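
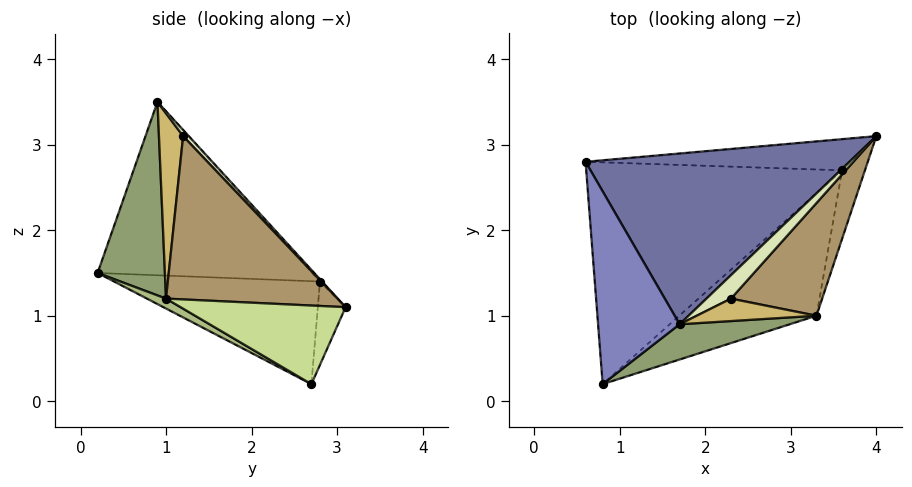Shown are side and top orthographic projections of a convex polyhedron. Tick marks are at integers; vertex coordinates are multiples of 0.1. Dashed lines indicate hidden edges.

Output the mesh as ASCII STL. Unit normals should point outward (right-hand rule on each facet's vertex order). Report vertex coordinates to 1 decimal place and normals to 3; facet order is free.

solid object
 facet normal -0.006 0.740 0.673
  outer loop
   vertex 1.7 0.9 3.5
   vertex 4.0 3.1 1.1
   vertex 0.6 2.8 1.4
  endloop
 endfacet
 facet normal -0.904 -0.053 0.425
  outer loop
   vertex 1.7 0.9 3.5
   vertex 0.6 2.8 1.4
   vertex 0.8 0.2 1.5
  endloop
 endfacet
 facet normal -0.114 0.926 -0.361
  outer loop
   vertex 3.6 2.7 0.2
   vertex 0.6 2.8 1.4
   vertex 4.0 3.1 1.1
  endloop
 endfacet
 facet normal -0.372 -0.064 -0.926
  outer loop
   vertex 3.6 2.7 0.2
   vertex 0.8 0.2 1.5
   vertex 0.6 2.8 1.4
  endloop
 endfacet
 facet normal 0.319 -0.930 0.182
  outer loop
   vertex 3.3 1.0 1.2
   vertex 1.7 0.9 3.5
   vertex 0.8 0.2 1.5
  endloop
 endfacet
 facet normal 0.062 -0.514 -0.855
  outer loop
   vertex 3.3 1.0 1.2
   vertex 0.8 0.2 1.5
   vertex 3.6 2.7 0.2
  endloop
 endfacet
 facet normal 0.911 -0.316 -0.264
  outer loop
   vertex 3.3 1.0 1.2
   vertex 3.6 2.7 0.2
   vertex 4.0 3.1 1.1
  endloop
 endfacet
 facet normal 0.192 0.625 0.757
  outer loop
   vertex 2.3 1.2 3.1
   vertex 4.0 3.1 1.1
   vertex 1.7 0.9 3.5
  endloop
 endfacet
 facet normal 0.843 -0.259 0.471
  outer loop
   vertex 2.3 1.2 3.1
   vertex 3.3 1.0 1.2
   vertex 4.0 3.1 1.1
  endloop
 endfacet
 facet normal 0.607 -0.691 0.392
  outer loop
   vertex 2.3 1.2 3.1
   vertex 1.7 0.9 3.5
   vertex 3.3 1.0 1.2
  endloop
 endfacet
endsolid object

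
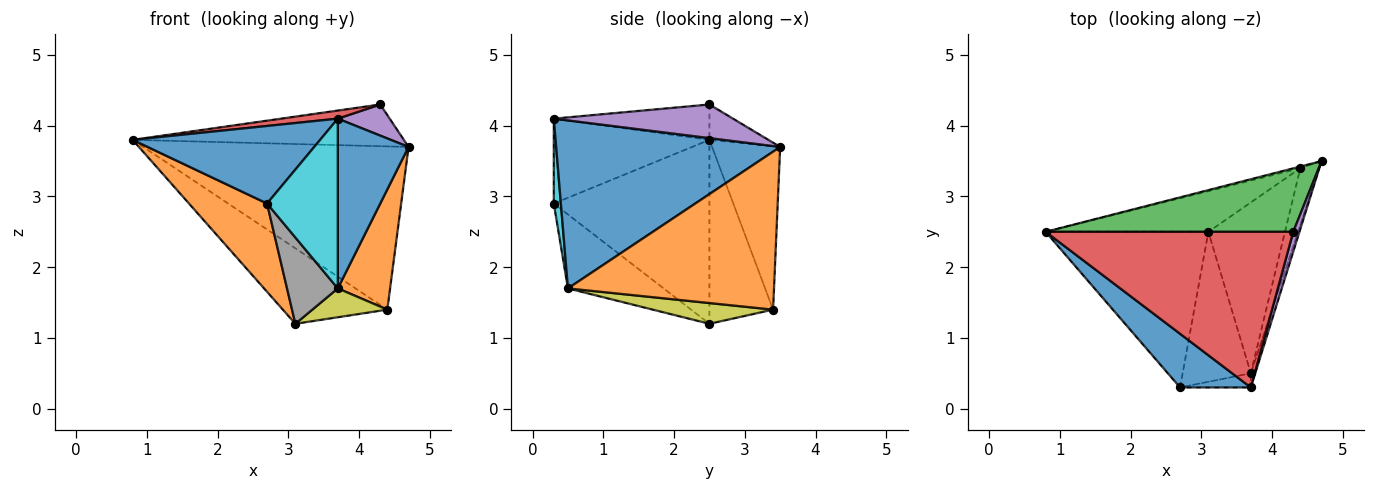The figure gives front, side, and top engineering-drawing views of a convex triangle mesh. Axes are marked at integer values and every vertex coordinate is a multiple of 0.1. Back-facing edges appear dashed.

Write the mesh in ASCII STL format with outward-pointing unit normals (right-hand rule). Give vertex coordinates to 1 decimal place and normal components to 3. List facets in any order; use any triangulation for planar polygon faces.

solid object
 facet normal -0.564 -0.679 0.470
  outer loop
   vertex 2.7 0.3 2.9
   vertex 3.7 0.3 4.1
   vertex 0.8 2.5 3.8
  endloop
 endfacet
 facet normal -0.701 -0.352 -0.620
  outer loop
   vertex 2.7 0.3 2.9
   vertex 0.8 2.5 3.8
   vertex 3.1 2.5 1.2
  endloop
 endfacet
 facet normal -0.119 0.545 0.830
  outer loop
   vertex 4.3 2.5 4.3
   vertex 4.7 3.5 3.7
   vertex 0.8 2.5 3.8
  endloop
 endfacet
 facet normal -0.141 -0.051 0.989
  outer loop
   vertex 4.3 2.5 4.3
   vertex 0.8 2.5 3.8
   vertex 3.7 0.3 4.1
  endloop
 endfacet
 facet normal 0.946 -0.274 0.174
  outer loop
   vertex 4.3 2.5 4.3
   vertex 3.7 0.3 4.1
   vertex 4.7 3.5 3.7
  endloop
 endfacet
 facet normal -0.249 0.969 -0.010
  outer loop
   vertex 4.4 3.4 1.4
   vertex 0.8 2.5 3.8
   vertex 4.7 3.5 3.7
  endloop
 endfacet
 facet normal -0.473 0.776 -0.418
  outer loop
   vertex 4.4 3.4 1.4
   vertex 3.1 2.5 1.2
   vertex 0.8 2.5 3.8
  endloop
 endfacet
 facet normal -0.685 -0.363 -0.631
  outer loop
   vertex 3.7 0.5 1.7
   vertex 2.7 0.3 2.9
   vertex 3.1 2.5 1.2
  endloop
 endfacet
 facet normal 0.258 -0.161 -0.953
  outer loop
   vertex 3.7 0.5 1.7
   vertex 3.1 2.5 1.2
   vertex 4.4 3.4 1.4
  endloop
 endfacet
 facet normal 0.099 -0.992 -0.083
  outer loop
   vertex 3.7 0.5 1.7
   vertex 3.7 0.3 4.1
   vertex 2.7 0.3 2.9
  endloop
 endfacet
 facet normal 0.953 -0.301 -0.025
  outer loop
   vertex 3.7 0.5 1.7
   vertex 4.7 3.5 3.7
   vertex 3.7 0.3 4.1
  endloop
 endfacet
 facet normal 0.963 -0.244 -0.115
  outer loop
   vertex 3.7 0.5 1.7
   vertex 4.4 3.4 1.4
   vertex 4.7 3.5 3.7
  endloop
 endfacet
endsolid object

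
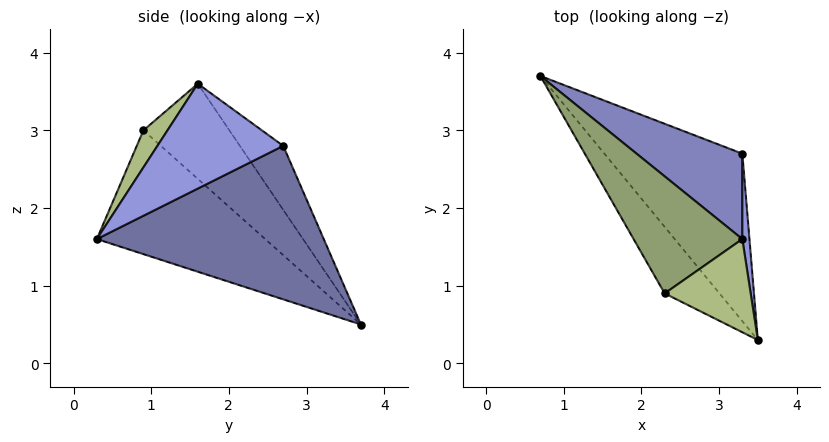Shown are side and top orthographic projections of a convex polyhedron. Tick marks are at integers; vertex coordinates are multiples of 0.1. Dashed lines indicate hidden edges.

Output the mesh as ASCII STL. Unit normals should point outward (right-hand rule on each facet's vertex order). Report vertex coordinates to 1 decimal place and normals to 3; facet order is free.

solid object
 facet normal 0.691 0.368 -0.621
  outer loop
   vertex 3.3 2.7 2.8
   vertex 3.5 0.3 1.6
   vertex 0.7 3.7 0.5
  endloop
 endfacet
 facet normal -0.439 0.528 0.726
  outer loop
   vertex 3.3 2.7 2.8
   vertex 0.7 3.7 0.5
   vertex 3.3 1.6 3.6
  endloop
 endfacet
 facet normal 0.996 0.049 0.068
  outer loop
   vertex 3.3 2.7 2.8
   vertex 3.3 1.6 3.6
   vertex 3.5 0.3 1.6
  endloop
 endfacet
 facet normal -0.685 -0.662 -0.303
  outer loop
   vertex 2.3 0.9 3.0
   vertex 0.7 3.7 0.5
   vertex 3.5 0.3 1.6
  endloop
 endfacet
 facet normal -0.631 0.284 0.722
  outer loop
   vertex 2.3 0.9 3.0
   vertex 3.3 1.6 3.6
   vertex 0.7 3.7 0.5
  endloop
 endfacet
 facet normal 0.235 -0.804 0.546
  outer loop
   vertex 2.3 0.9 3.0
   vertex 3.5 0.3 1.6
   vertex 3.3 1.6 3.6
  endloop
 endfacet
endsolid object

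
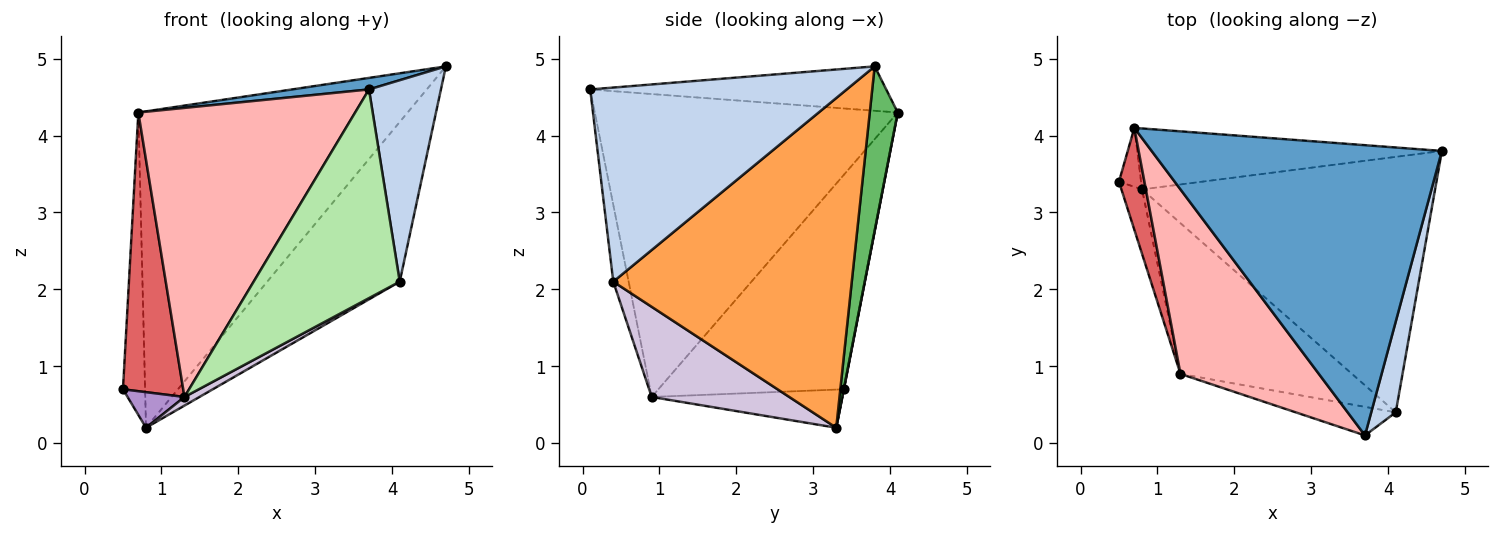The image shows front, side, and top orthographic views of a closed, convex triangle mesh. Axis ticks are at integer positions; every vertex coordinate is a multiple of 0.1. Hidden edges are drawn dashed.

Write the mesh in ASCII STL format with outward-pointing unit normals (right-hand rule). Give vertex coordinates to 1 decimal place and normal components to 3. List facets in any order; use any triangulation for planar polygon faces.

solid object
 facet normal -0.151 -0.039 0.988
  outer loop
   vertex 0.7 4.1 4.3
   vertex 3.7 0.1 4.6
   vertex 4.7 3.8 4.9
  endloop
 endfacet
 facet normal 0.956 -0.268 0.121
  outer loop
   vertex 4.1 0.4 2.1
   vertex 4.7 3.8 4.9
   vertex 3.7 0.1 4.6
  endloop
 endfacet
 facet normal 0.690 0.383 -0.614
  outer loop
   vertex 0.8 3.3 0.2
   vertex 4.7 3.8 4.9
   vertex 4.1 0.4 2.1
  endloop
 endfacet
 facet normal 0.008 0.981 -0.191
  outer loop
   vertex 0.8 3.3 0.2
   vertex 0.5 3.4 0.7
   vertex 0.7 4.1 4.3
  endloop
 endfacet
 facet normal 0.101 0.977 -0.188
  outer loop
   vertex 0.8 3.3 0.2
   vertex 0.7 4.1 4.3
   vertex 4.7 3.8 4.9
  endloop
 endfacet
 facet normal -0.104 -0.985 -0.135
  outer loop
   vertex 1.3 0.9 0.6
   vertex 4.1 0.4 2.1
   vertex 3.7 0.1 4.6
  endloop
 endfacet
 facet normal -0.945 -0.307 0.112
  outer loop
   vertex 1.3 0.9 0.6
   vertex 0.7 4.1 4.3
   vertex 0.5 3.4 0.7
  endloop
 endfacet
 facet normal -0.762 -0.546 0.348
  outer loop
   vertex 1.3 0.9 0.6
   vertex 3.7 0.1 4.6
   vertex 0.7 4.1 4.3
  endloop
 endfacet
 facet normal -0.851 -0.254 -0.460
  outer loop
   vertex 1.3 0.9 0.6
   vertex 0.5 3.4 0.7
   vertex 0.8 3.3 0.2
  endloop
 endfacet
 facet normal 0.465 -0.051 -0.884
  outer loop
   vertex 1.3 0.9 0.6
   vertex 0.8 3.3 0.2
   vertex 4.1 0.4 2.1
  endloop
 endfacet
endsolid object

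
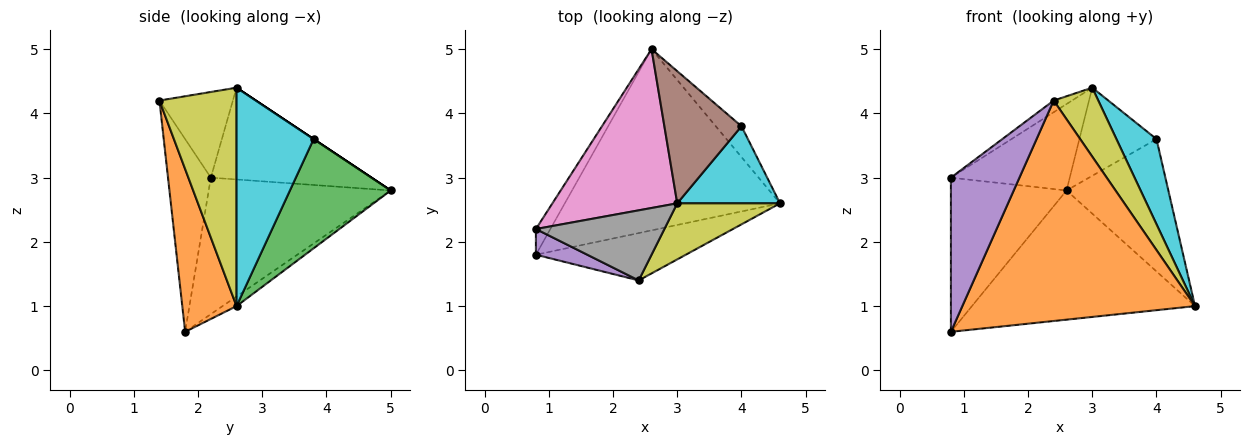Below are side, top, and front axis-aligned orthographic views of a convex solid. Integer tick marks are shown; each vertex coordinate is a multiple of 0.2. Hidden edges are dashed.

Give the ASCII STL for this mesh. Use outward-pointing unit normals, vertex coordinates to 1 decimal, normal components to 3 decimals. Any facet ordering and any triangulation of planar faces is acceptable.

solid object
 facet normal -0.036 0.580 -0.814
  outer loop
   vertex 2.6 5.0 2.8
   vertex 4.6 2.6 1.0
   vertex 0.8 1.8 0.6
  endloop
 endfacet
 facet normal 0.222 -0.953 -0.205
  outer loop
   vertex 2.4 1.4 4.2
   vertex 0.8 1.8 0.6
   vertex 4.6 2.6 1.0
  endloop
 endfacet
 facet normal 0.694 0.701 -0.163
  outer loop
   vertex 4.0 3.8 3.6
   vertex 4.6 2.6 1.0
   vertex 2.6 5.0 2.8
  endloop
 endfacet
 facet normal -0.841 0.534 -0.089
  outer loop
   vertex 0.8 2.2 3.0
   vertex 2.6 5.0 2.8
   vertex 0.8 1.8 0.6
  endloop
 endfacet
 facet normal -0.525 -0.840 0.140
  outer loop
   vertex 0.8 2.2 3.0
   vertex 0.8 1.8 0.6
   vertex 2.4 1.4 4.2
  endloop
 endfacet
 facet normal 0.000 0.555 0.832
  outer loop
   vertex 3.0 2.6 4.4
   vertex 4.0 3.8 3.6
   vertex 2.6 5.0 2.8
  endloop
 endfacet
 facet normal -0.543 0.401 0.738
  outer loop
   vertex 3.0 2.6 4.4
   vertex 2.6 5.0 2.8
   vertex 0.8 2.2 3.0
  endloop
 endfacet
 facet normal -0.549 0.137 0.824
  outer loop
   vertex 3.0 2.6 4.4
   vertex 0.8 2.2 3.0
   vertex 2.4 1.4 4.2
  endloop
 endfacet
 facet normal 0.802 -0.464 0.377
  outer loop
   vertex 3.0 2.6 4.4
   vertex 2.4 1.4 4.2
   vertex 4.6 2.6 1.0
  endloop
 endfacet
 facet normal 0.819 -0.425 0.385
  outer loop
   vertex 3.0 2.6 4.4
   vertex 4.6 2.6 1.0
   vertex 4.0 3.8 3.6
  endloop
 endfacet
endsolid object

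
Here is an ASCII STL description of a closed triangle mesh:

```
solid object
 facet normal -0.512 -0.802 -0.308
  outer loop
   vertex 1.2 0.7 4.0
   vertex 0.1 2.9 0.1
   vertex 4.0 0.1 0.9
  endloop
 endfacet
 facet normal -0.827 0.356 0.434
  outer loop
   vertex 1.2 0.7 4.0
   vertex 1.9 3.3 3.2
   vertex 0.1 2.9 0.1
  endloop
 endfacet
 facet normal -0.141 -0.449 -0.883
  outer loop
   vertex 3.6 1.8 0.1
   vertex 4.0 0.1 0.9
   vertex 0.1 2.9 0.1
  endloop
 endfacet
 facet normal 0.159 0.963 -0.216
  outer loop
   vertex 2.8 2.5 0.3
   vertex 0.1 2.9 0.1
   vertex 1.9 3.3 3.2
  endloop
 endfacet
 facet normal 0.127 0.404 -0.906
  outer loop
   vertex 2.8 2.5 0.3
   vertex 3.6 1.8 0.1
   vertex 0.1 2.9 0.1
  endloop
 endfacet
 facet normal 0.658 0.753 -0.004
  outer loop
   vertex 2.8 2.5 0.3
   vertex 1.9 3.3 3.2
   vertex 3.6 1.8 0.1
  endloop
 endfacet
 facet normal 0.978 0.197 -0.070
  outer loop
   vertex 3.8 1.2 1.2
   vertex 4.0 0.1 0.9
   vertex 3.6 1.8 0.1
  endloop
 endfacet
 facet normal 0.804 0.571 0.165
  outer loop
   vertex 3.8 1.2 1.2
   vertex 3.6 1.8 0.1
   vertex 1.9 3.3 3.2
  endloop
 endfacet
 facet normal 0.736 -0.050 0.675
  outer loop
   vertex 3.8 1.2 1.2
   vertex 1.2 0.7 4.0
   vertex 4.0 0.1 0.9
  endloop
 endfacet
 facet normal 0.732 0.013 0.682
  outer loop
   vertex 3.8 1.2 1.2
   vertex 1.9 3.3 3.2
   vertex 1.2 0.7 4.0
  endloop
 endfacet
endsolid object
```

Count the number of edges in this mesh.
15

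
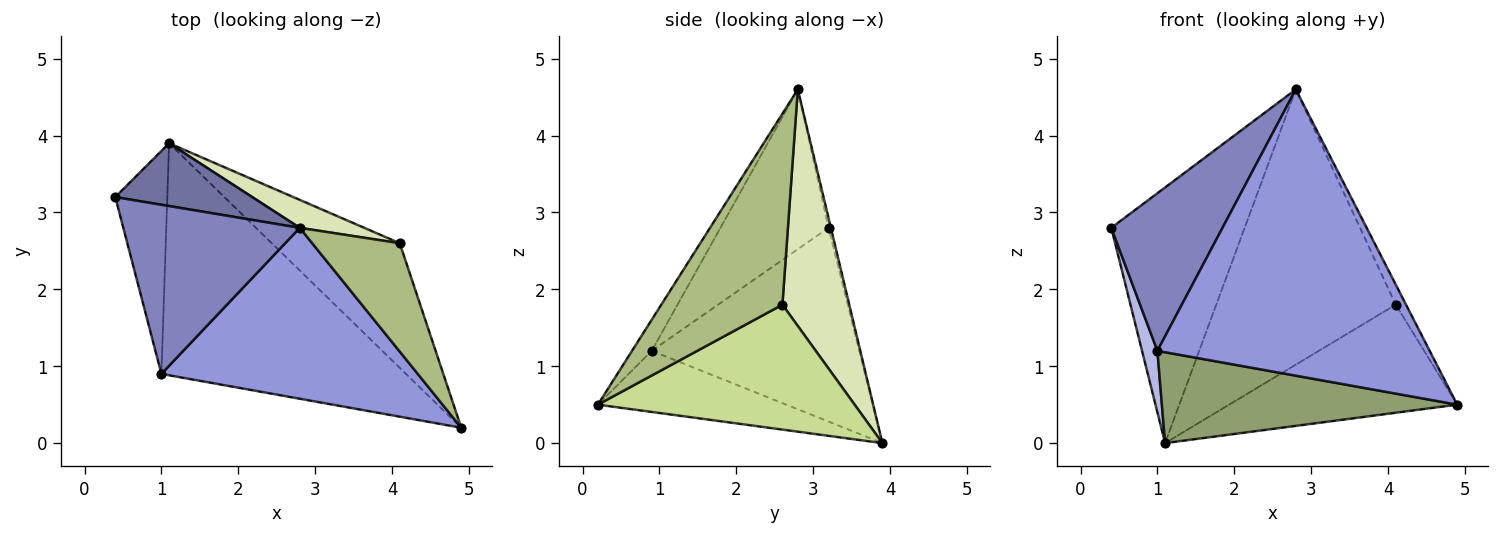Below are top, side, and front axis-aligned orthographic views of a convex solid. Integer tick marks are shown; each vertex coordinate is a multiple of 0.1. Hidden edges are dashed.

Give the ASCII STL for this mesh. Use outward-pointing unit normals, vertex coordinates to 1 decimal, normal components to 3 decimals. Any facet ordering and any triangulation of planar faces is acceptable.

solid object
 facet normal -0.017 0.971 0.238
  outer loop
   vertex 1.1 3.9 0.0
   vertex 0.4 3.2 2.8
   vertex 2.8 2.8 4.6
  endloop
 endfacet
 facet normal -0.552 -0.568 0.610
  outer loop
   vertex 1.0 0.9 1.2
   vertex 2.8 2.8 4.6
   vertex 0.4 3.2 2.8
  endloop
 endfacet
 facet normal -0.062 -0.857 0.512
  outer loop
   vertex 1.0 0.9 1.2
   vertex 4.9 0.2 0.5
   vertex 2.8 2.8 4.6
  endloop
 endfacet
 facet normal -0.963 -0.071 -0.259
  outer loop
   vertex 1.0 0.9 1.2
   vertex 0.4 3.2 2.8
   vertex 1.1 3.9 0.0
  endloop
 endfacet
 facet normal -0.227 -0.355 -0.907
  outer loop
   vertex 1.0 0.9 1.2
   vertex 1.1 3.9 0.0
   vertex 4.9 0.2 0.5
  endloop
 endfacet
 facet normal 0.906 0.077 0.415
  outer loop
   vertex 4.1 2.6 1.8
   vertex 2.8 2.8 4.6
   vertex 4.9 0.2 0.5
  endloop
 endfacet
 facet normal 0.593 0.527 -0.608
  outer loop
   vertex 4.1 2.6 1.8
   vertex 4.9 0.2 0.5
   vertex 1.1 3.9 0.0
  endloop
 endfacet
 facet normal 0.347 0.933 0.095
  outer loop
   vertex 4.1 2.6 1.8
   vertex 1.1 3.9 0.0
   vertex 2.8 2.8 4.6
  endloop
 endfacet
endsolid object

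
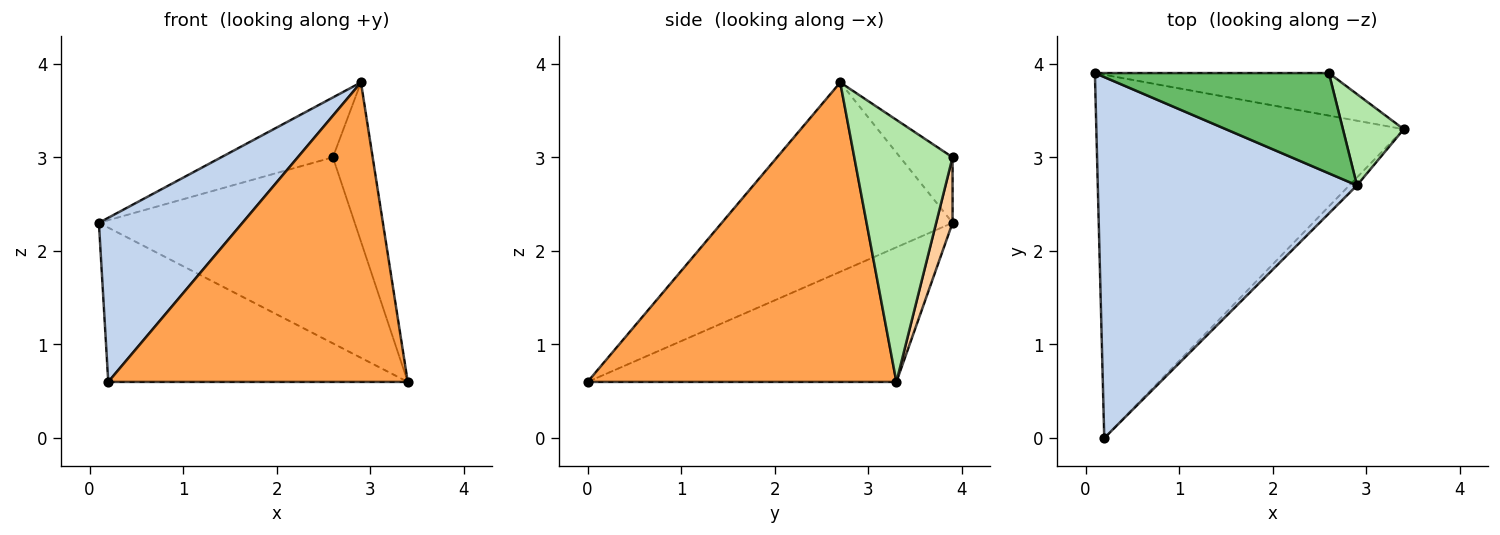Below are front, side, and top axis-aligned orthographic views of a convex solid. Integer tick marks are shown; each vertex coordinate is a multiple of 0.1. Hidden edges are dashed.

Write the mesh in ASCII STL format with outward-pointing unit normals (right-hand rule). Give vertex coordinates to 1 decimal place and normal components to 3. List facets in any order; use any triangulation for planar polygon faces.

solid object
 facet normal -0.374 0.363 -0.854
  outer loop
   vertex 0.2 0.0 0.6
   vertex 0.1 3.9 2.3
   vertex 3.4 3.3 0.6
  endloop
 endfacet
 facet normal -0.554 -0.345 0.758
  outer loop
   vertex 2.9 2.7 3.8
   vertex 0.1 3.9 2.3
   vertex 0.2 0.0 0.6
  endloop
 endfacet
 facet normal 0.718 -0.696 -0.018
  outer loop
   vertex 2.9 2.7 3.8
   vertex 0.2 0.0 0.6
   vertex 3.4 3.3 0.6
  endloop
 endfacet
 facet normal 0.062 0.973 -0.222
  outer loop
   vertex 2.6 3.9 3.0
   vertex 3.4 3.3 0.6
   vertex 0.1 3.9 2.3
  endloop
 endfacet
 facet normal -0.234 0.498 0.835
  outer loop
   vertex 2.6 3.9 3.0
   vertex 0.1 3.9 2.3
   vertex 2.9 2.7 3.8
  endloop
 endfacet
 facet normal 0.906 0.367 0.210
  outer loop
   vertex 2.6 3.9 3.0
   vertex 2.9 2.7 3.8
   vertex 3.4 3.3 0.6
  endloop
 endfacet
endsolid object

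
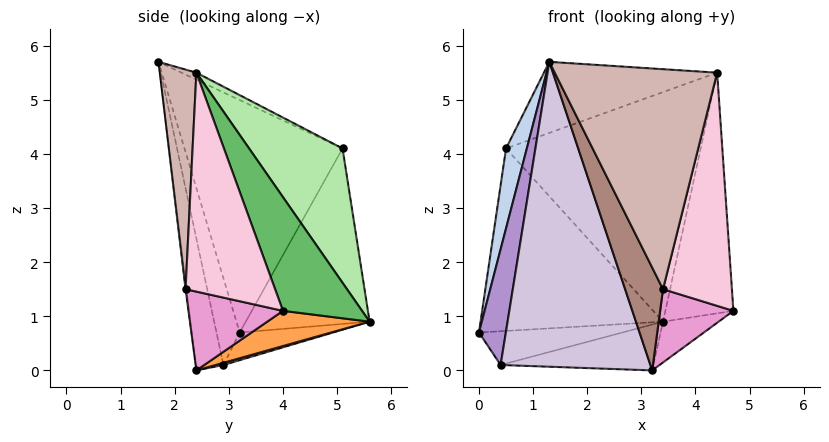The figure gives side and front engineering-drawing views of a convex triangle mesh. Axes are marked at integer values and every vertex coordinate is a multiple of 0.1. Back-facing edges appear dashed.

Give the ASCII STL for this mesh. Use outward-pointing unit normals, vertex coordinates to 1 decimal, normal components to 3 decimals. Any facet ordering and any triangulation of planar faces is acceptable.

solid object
 facet normal -0.525 0.773 -0.355
  outer loop
   vertex 0.5 5.1 4.1
   vertex 3.4 5.6 0.9
   vertex 0.0 3.2 0.7
  endloop
 endfacet
 facet normal -0.969 -0.127 0.214
  outer loop
   vertex 0.5 5.1 4.1
   vertex 0.0 3.2 0.7
   vertex 1.3 1.7 5.7
  endloop
 endfacet
 facet normal 0.411 0.223 -0.884
  outer loop
   vertex 3.2 2.4 0.0
   vertex 3.4 5.6 0.9
   vertex 4.7 4.0 1.1
  endloop
 endfacet
 facet normal -0.036 0.419 0.907
  outer loop
   vertex 4.4 2.4 5.5
   vertex 0.5 5.1 4.1
   vertex 1.3 1.7 5.7
  endloop
 endfacet
 facet normal 0.728 0.626 0.277
  outer loop
   vertex 4.4 2.4 5.5
   vertex 4.7 4.0 1.1
   vertex 3.4 5.6 0.9
  endloop
 endfacet
 facet normal 0.382 0.796 0.470
  outer loop
   vertex 4.4 2.4 5.5
   vertex 3.4 5.6 0.9
   vertex 0.5 5.1 4.1
  endloop
 endfacet
 facet normal -0.430 0.660 -0.616
  outer loop
   vertex 0.4 2.9 0.1
   vertex 0.0 3.2 0.7
   vertex 3.4 5.6 0.9
  endloop
 endfacet
 facet normal 0.014 0.270 -0.963
  outer loop
   vertex 0.4 2.9 0.1
   vertex 3.4 5.6 0.9
   vertex 3.2 2.4 0.0
  endloop
 endfacet
 facet normal -0.652 -0.756 -0.057
  outer loop
   vertex 0.4 2.9 0.1
   vertex 1.3 1.7 5.7
   vertex 0.0 3.2 0.7
  endloop
 endfacet
 facet normal -0.179 -0.967 -0.179
  outer loop
   vertex 0.4 2.9 0.1
   vertex 3.2 2.4 0.0
   vertex 1.3 1.7 5.7
  endloop
 endfacet
 facet normal -0.022 -0.991 -0.129
  outer loop
   vertex 3.4 2.2 1.5
   vertex 1.3 1.7 5.7
   vertex 3.2 2.4 0.0
  endloop
 endfacet
 facet normal 0.220 -0.976 -0.006
  outer loop
   vertex 3.4 2.2 1.5
   vertex 4.4 2.4 5.5
   vertex 1.3 1.7 5.7
  endloop
 endfacet
 facet normal 0.777 -0.602 -0.184
  outer loop
   vertex 3.4 2.2 1.5
   vertex 3.2 2.4 0.0
   vertex 4.7 4.0 1.1
  endloop
 endfacet
 facet normal 0.782 -0.601 -0.165
  outer loop
   vertex 3.4 2.2 1.5
   vertex 4.7 4.0 1.1
   vertex 4.4 2.4 5.5
  endloop
 endfacet
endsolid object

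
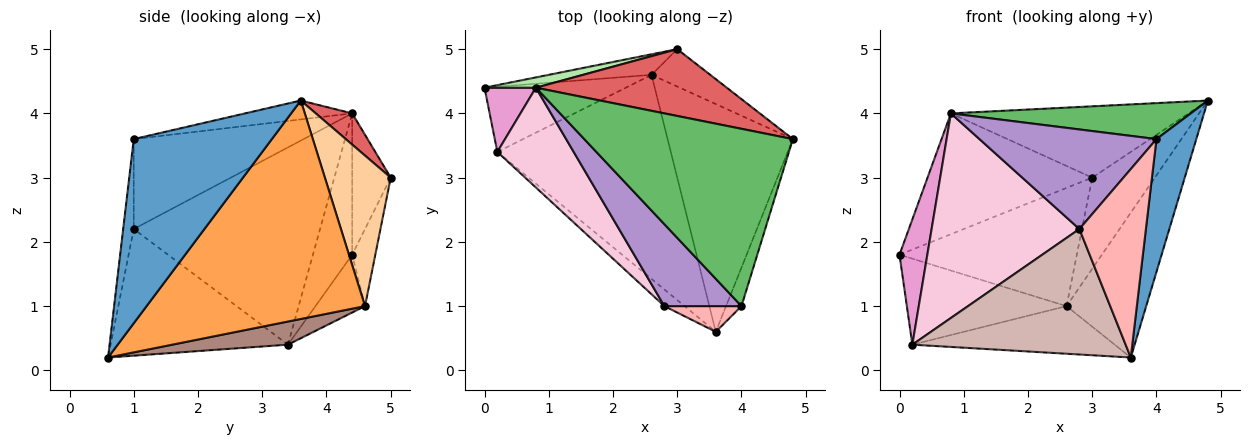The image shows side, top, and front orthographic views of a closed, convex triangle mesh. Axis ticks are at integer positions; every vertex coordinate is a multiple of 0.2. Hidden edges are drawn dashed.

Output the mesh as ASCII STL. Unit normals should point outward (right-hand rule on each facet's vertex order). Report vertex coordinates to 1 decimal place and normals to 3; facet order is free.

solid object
 facet normal 0.958 -0.276 -0.080
  outer loop
   vertex 4.0 1.0 3.6
   vertex 3.6 0.6 0.2
   vertex 4.8 3.6 4.2
  endloop
 endfacet
 facet normal -0.127 0.977 -0.170
  outer loop
   vertex 2.6 4.6 1.0
   vertex 0.0 4.4 1.8
   vertex 3.0 5.0 3.0
  endloop
 endfacet
 facet normal 0.827 0.302 -0.474
  outer loop
   vertex 2.6 4.6 1.0
   vertex 4.8 3.6 4.2
   vertex 3.6 0.6 0.2
  endloop
 endfacet
 facet normal 0.697 0.663 -0.272
  outer loop
   vertex 2.6 4.6 1.0
   vertex 3.0 5.0 3.0
   vertex 4.8 3.6 4.2
  endloop
 endfacet
 facet normal -0.088 -0.198 0.976
  outer loop
   vertex 0.8 4.4 4.0
   vertex 4.0 1.0 3.6
   vertex 4.8 3.6 4.2
  endloop
 endfacet
 facet normal -0.227 0.970 0.083
  outer loop
   vertex 0.8 4.4 4.0
   vertex 3.0 5.0 3.0
   vertex 0.0 4.4 1.8
  endloop
 endfacet
 facet normal 0.111 0.725 0.679
  outer loop
   vertex 0.8 4.4 4.0
   vertex 4.8 3.6 4.2
   vertex 3.0 5.0 3.0
  endloop
 endfacet
 facet normal -0.156 -0.979 0.133
  outer loop
   vertex 2.8 1.0 2.2
   vertex 3.6 0.6 0.2
   vertex 4.0 1.0 3.6
  endloop
 endfacet
 facet normal -0.595 -0.620 0.510
  outer loop
   vertex 2.8 1.0 2.2
   vertex 4.0 1.0 3.6
   vertex 0.8 4.4 4.0
  endloop
 endfacet
 facet normal -0.240 0.773 -0.587
  outer loop
   vertex 0.2 3.4 0.4
   vertex 0.0 4.4 1.8
   vertex 2.6 4.6 1.0
  endloop
 endfacet
 facet normal 0.129 0.225 -0.966
  outer loop
   vertex 0.2 3.4 0.4
   vertex 2.6 4.6 1.0
   vertex 3.6 0.6 0.2
  endloop
 endfacet
 facet normal -0.636 -0.765 -0.101
  outer loop
   vertex 0.2 3.4 0.4
   vertex 3.6 0.6 0.2
   vertex 2.8 1.0 2.2
  endloop
 endfacet
 facet normal -0.782 -0.555 0.284
  outer loop
   vertex 0.2 3.4 0.4
   vertex 0.8 4.4 4.0
   vertex 0.0 4.4 1.8
  endloop
 endfacet
 facet normal -0.750 -0.595 0.290
  outer loop
   vertex 0.2 3.4 0.4
   vertex 2.8 1.0 2.2
   vertex 0.8 4.4 4.0
  endloop
 endfacet
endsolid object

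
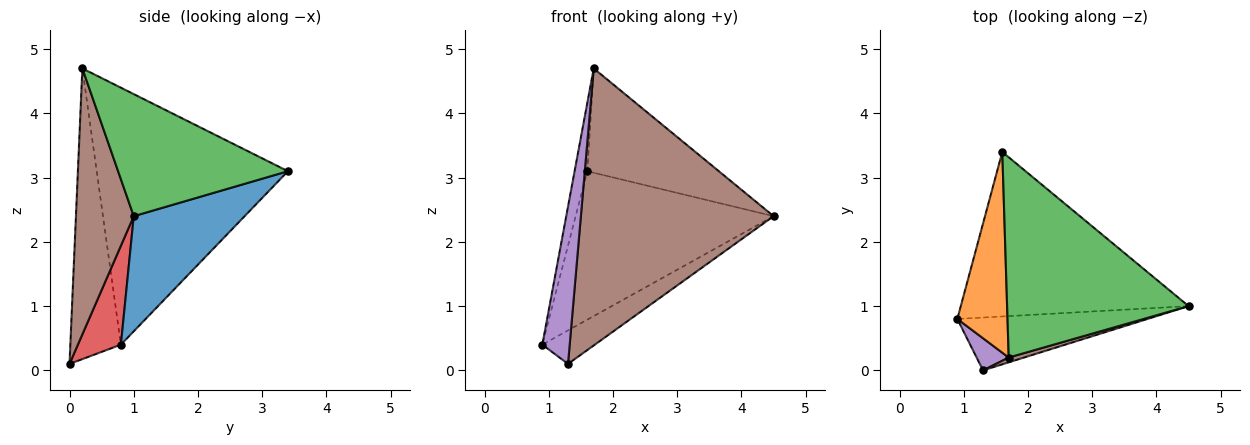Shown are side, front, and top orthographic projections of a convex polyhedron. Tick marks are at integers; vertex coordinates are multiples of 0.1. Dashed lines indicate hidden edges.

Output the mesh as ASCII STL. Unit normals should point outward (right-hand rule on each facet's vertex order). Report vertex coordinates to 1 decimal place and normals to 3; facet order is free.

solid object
 facet normal 0.351 0.627 -0.695
  outer loop
   vertex 1.6 3.4 3.1
   vertex 4.5 1.0 2.4
   vertex 0.9 0.8 0.4
  endloop
 endfacet
 facet normal -0.979 0.065 0.191
  outer loop
   vertex 1.7 0.2 4.7
   vertex 1.6 3.4 3.1
   vertex 0.9 0.8 0.4
  endloop
 endfacet
 facet normal 0.512 0.397 0.762
  outer loop
   vertex 1.7 0.2 4.7
   vertex 4.5 1.0 2.4
   vertex 1.6 3.4 3.1
  endloop
 endfacet
 facet normal 0.402 0.491 -0.773
  outer loop
   vertex 1.3 0.0 0.1
   vertex 0.9 0.8 0.4
   vertex 4.5 1.0 2.4
  endloop
 endfacet
 facet normal -0.875 -0.474 0.097
  outer loop
   vertex 1.3 0.0 0.1
   vertex 1.7 0.2 4.7
   vertex 0.9 0.8 0.4
  endloop
 endfacet
 facet normal 0.287 -0.958 0.017
  outer loop
   vertex 1.3 0.0 0.1
   vertex 4.5 1.0 2.4
   vertex 1.7 0.2 4.7
  endloop
 endfacet
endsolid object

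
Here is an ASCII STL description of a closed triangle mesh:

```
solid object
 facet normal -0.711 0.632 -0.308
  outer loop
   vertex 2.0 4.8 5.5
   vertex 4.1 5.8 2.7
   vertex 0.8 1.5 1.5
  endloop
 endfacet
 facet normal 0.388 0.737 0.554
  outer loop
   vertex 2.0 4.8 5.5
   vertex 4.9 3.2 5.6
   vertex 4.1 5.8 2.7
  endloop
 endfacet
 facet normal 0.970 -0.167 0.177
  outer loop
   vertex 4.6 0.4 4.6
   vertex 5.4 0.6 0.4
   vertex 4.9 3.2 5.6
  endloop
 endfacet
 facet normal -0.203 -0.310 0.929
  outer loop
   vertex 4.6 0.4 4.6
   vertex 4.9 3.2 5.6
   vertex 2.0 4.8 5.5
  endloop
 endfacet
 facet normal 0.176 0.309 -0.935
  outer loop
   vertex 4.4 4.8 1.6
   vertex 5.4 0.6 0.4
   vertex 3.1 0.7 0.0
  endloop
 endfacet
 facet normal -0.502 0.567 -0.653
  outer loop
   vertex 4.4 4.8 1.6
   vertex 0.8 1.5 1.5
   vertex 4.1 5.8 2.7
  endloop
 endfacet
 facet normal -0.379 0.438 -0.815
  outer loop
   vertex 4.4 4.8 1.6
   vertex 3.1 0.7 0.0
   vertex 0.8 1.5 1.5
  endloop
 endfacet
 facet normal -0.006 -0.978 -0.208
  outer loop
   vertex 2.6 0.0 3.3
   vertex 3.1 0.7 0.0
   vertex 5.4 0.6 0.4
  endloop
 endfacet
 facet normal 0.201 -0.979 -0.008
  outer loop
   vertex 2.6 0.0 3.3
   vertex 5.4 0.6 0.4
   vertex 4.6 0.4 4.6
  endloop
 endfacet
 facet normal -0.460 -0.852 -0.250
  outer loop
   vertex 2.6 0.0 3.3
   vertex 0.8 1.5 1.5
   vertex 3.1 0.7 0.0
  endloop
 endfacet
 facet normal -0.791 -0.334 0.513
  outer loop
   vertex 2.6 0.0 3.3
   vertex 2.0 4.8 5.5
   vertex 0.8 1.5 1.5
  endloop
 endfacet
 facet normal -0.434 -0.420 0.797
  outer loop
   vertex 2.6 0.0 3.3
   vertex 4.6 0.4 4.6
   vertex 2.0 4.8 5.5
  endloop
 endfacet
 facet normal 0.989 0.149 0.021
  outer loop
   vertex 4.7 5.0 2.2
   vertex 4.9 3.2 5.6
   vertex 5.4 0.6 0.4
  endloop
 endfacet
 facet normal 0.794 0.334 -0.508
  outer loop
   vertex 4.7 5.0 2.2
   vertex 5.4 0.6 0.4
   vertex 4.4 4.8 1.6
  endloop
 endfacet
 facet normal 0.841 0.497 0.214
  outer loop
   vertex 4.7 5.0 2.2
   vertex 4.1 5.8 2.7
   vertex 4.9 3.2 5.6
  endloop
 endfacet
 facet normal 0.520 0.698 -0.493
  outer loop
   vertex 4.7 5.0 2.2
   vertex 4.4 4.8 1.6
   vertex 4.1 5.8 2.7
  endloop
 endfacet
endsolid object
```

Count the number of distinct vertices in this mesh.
10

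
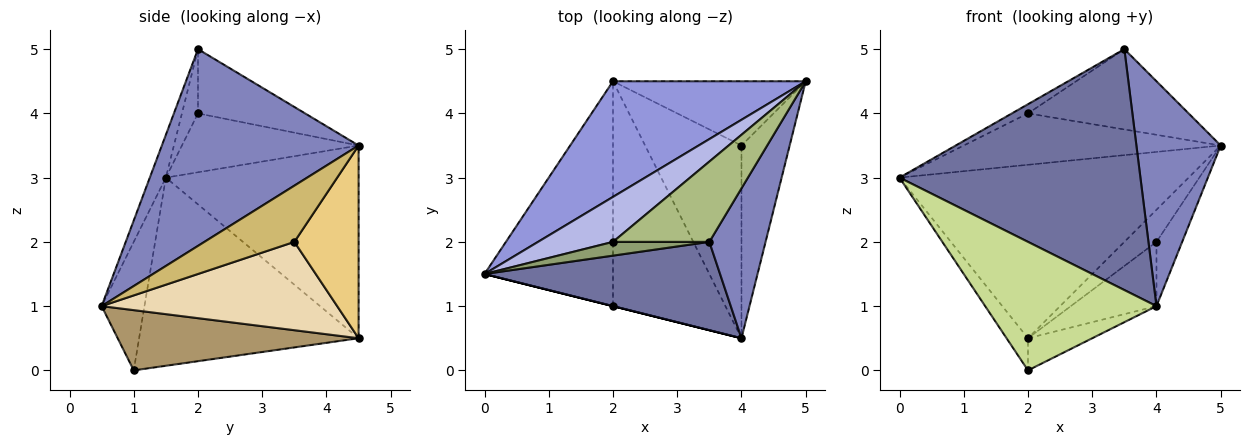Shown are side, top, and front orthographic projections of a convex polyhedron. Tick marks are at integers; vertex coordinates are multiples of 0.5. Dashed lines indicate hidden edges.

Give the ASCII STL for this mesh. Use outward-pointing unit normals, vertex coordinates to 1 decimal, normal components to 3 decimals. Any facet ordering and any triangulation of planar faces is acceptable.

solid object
 facet normal -0.062 -0.937 0.344
  outer loop
   vertex 3.5 2.0 5.0
   vertex 0.0 1.5 3.0
   vertex 4.0 0.5 1.0
  endloop
 endfacet
 facet normal 0.889 -0.381 0.254
  outer loop
   vertex 3.5 2.0 5.0
   vertex 4.0 0.5 1.0
   vertex 5.0 4.5 3.5
  endloop
 endfacet
 facet normal -0.485 0.728 0.485
  outer loop
   vertex 2.0 4.5 0.5
   vertex 0.0 1.5 3.0
   vertex 5.0 4.5 3.5
  endloop
 endfacet
 facet normal -0.460 0.668 0.585
  outer loop
   vertex 2.0 2.0 4.0
   vertex 5.0 4.5 3.5
   vertex 0.0 1.5 3.0
  endloop
 endfacet
 facet normal -0.485 0.485 0.728
  outer loop
   vertex 2.0 2.0 4.0
   vertex 0.0 1.5 3.0
   vertex 3.5 2.0 5.0
  endloop
 endfacet
 facet normal -0.426 0.640 0.640
  outer loop
   vertex 2.0 2.0 4.0
   vertex 3.5 2.0 5.0
   vertex 5.0 4.5 3.5
  endloop
 endfacet
 facet normal -0.243 -0.970 0.000
  outer loop
   vertex 2.0 1.0 0.0
   vertex 4.0 0.5 1.0
   vertex 0.0 1.5 3.0
  endloop
 endfacet
 facet normal -0.823 0.080 -0.562
  outer loop
   vertex 2.0 1.0 0.0
   vertex 0.0 1.5 3.0
   vertex 2.0 4.5 0.5
  endloop
 endfacet
 facet normal 0.469 0.125 -0.875
  outer loop
   vertex 2.0 1.0 0.0
   vertex 2.0 4.5 0.5
   vertex 4.0 0.5 1.0
  endloop
 endfacet
 facet normal 0.742 0.212 -0.636
  outer loop
   vertex 4.0 3.5 2.0
   vertex 5.0 4.5 3.5
   vertex 4.0 0.5 1.0
  endloop
 endfacet
 facet normal 0.667 0.333 -0.667
  outer loop
   vertex 4.0 3.5 2.0
   vertex 2.0 4.5 0.5
   vertex 5.0 4.5 3.5
  endloop
 endfacet
 facet normal 0.656 0.239 -0.716
  outer loop
   vertex 4.0 3.5 2.0
   vertex 4.0 0.5 1.0
   vertex 2.0 4.5 0.5
  endloop
 endfacet
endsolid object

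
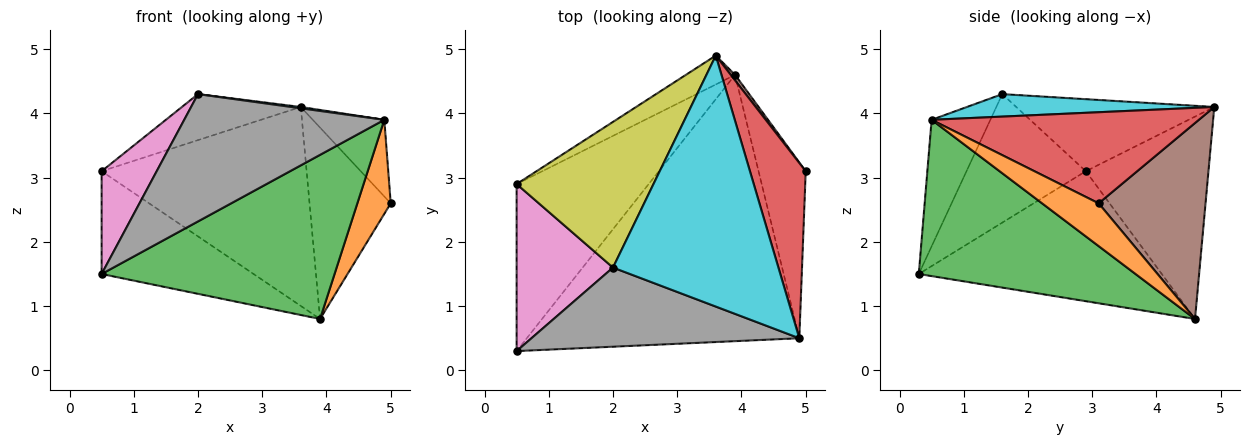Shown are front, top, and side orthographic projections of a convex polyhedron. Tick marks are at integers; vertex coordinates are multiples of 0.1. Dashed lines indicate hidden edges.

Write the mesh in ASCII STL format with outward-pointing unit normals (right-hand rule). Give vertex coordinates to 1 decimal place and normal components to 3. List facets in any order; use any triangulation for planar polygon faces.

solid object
 facet normal -0.642 0.402 -0.653
  outer loop
   vertex 3.9 4.6 0.8
   vertex 0.5 0.3 1.5
   vertex 0.5 2.9 3.1
  endloop
 endfacet
 facet normal 0.625 -0.368 -0.689
  outer loop
   vertex 4.9 0.5 3.9
   vertex 3.9 4.6 0.8
   vertex 5.0 3.1 2.6
  endloop
 endfacet
 facet normal 0.439 -0.471 -0.765
  outer loop
   vertex 4.9 0.5 3.9
   vertex 0.5 0.3 1.5
   vertex 3.9 4.6 0.8
  endloop
 endfacet
 facet normal 0.831 0.223 0.509
  outer loop
   vertex 3.6 4.9 4.1
   vertex 4.9 0.5 3.9
   vertex 5.0 3.1 2.6
  endloop
 endfacet
 facet normal -0.509 0.852 -0.124
  outer loop
   vertex 3.6 4.9 4.1
   vertex 3.9 4.6 0.8
   vertex 0.5 2.9 3.1
  endloop
 endfacet
 facet normal 0.796 0.605 0.017
  outer loop
   vertex 3.6 4.9 4.1
   vertex 5.0 3.1 2.6
   vertex 3.9 4.6 0.8
  endloop
 endfacet
 facet normal -0.750 -0.346 0.563
  outer loop
   vertex 2.0 1.6 4.3
   vertex 0.5 2.9 3.1
   vertex 0.5 0.3 1.5
  endloop
 endfacet
 facet normal -0.242 -0.824 0.512
  outer loop
   vertex 2.0 1.6 4.3
   vertex 0.5 0.3 1.5
   vertex 4.9 0.5 3.9
  endloop
 endfacet
 facet normal -0.449 0.269 0.852
  outer loop
   vertex 2.0 1.6 4.3
   vertex 3.6 4.9 4.1
   vertex 0.5 2.9 3.1
  endloop
 endfacet
 facet normal 0.135 -0.005 0.991
  outer loop
   vertex 2.0 1.6 4.3
   vertex 4.9 0.5 3.9
   vertex 3.6 4.9 4.1
  endloop
 endfacet
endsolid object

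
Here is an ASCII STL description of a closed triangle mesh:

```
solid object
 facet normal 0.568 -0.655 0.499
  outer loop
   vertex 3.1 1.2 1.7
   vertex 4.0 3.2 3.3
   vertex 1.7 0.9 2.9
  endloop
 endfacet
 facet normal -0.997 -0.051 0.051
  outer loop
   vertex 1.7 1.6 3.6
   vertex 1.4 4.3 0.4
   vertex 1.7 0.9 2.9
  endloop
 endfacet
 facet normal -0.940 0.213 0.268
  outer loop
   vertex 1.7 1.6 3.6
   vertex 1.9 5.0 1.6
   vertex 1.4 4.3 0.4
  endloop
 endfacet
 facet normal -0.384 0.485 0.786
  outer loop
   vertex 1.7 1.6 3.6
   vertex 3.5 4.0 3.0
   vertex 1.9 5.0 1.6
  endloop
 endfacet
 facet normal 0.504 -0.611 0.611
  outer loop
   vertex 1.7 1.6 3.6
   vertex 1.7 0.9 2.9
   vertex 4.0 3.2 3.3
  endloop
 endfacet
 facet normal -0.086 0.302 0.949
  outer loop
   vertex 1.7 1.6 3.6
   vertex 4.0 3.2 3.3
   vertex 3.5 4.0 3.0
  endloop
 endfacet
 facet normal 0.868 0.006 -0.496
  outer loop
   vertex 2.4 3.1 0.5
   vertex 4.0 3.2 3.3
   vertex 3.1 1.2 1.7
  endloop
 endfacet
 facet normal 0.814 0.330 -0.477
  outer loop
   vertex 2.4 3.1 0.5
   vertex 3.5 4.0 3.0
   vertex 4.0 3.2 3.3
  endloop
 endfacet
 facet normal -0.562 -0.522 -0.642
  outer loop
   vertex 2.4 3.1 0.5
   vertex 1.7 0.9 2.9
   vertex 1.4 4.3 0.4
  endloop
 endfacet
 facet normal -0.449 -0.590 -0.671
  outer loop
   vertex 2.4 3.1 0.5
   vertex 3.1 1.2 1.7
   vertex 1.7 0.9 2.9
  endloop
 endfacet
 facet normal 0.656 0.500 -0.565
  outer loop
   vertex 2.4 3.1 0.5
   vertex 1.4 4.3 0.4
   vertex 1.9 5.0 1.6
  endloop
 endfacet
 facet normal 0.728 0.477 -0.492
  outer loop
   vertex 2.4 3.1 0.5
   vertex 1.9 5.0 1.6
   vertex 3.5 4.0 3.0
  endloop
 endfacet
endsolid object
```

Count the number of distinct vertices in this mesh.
8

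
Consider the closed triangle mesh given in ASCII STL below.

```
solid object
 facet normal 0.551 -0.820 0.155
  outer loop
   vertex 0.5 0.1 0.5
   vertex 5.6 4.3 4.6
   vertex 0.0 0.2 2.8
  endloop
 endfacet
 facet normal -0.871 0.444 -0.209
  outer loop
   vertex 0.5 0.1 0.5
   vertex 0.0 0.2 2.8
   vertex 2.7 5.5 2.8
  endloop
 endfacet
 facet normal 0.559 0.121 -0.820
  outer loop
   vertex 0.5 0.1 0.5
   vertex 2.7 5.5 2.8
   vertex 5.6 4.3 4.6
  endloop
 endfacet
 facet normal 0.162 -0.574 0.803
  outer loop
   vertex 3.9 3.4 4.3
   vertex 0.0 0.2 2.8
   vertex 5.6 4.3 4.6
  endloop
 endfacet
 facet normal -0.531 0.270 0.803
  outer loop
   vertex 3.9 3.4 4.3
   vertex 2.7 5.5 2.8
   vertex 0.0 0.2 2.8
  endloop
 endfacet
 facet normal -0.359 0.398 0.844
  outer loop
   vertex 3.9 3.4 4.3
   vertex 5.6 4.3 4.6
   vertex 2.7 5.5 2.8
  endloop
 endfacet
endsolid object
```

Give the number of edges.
9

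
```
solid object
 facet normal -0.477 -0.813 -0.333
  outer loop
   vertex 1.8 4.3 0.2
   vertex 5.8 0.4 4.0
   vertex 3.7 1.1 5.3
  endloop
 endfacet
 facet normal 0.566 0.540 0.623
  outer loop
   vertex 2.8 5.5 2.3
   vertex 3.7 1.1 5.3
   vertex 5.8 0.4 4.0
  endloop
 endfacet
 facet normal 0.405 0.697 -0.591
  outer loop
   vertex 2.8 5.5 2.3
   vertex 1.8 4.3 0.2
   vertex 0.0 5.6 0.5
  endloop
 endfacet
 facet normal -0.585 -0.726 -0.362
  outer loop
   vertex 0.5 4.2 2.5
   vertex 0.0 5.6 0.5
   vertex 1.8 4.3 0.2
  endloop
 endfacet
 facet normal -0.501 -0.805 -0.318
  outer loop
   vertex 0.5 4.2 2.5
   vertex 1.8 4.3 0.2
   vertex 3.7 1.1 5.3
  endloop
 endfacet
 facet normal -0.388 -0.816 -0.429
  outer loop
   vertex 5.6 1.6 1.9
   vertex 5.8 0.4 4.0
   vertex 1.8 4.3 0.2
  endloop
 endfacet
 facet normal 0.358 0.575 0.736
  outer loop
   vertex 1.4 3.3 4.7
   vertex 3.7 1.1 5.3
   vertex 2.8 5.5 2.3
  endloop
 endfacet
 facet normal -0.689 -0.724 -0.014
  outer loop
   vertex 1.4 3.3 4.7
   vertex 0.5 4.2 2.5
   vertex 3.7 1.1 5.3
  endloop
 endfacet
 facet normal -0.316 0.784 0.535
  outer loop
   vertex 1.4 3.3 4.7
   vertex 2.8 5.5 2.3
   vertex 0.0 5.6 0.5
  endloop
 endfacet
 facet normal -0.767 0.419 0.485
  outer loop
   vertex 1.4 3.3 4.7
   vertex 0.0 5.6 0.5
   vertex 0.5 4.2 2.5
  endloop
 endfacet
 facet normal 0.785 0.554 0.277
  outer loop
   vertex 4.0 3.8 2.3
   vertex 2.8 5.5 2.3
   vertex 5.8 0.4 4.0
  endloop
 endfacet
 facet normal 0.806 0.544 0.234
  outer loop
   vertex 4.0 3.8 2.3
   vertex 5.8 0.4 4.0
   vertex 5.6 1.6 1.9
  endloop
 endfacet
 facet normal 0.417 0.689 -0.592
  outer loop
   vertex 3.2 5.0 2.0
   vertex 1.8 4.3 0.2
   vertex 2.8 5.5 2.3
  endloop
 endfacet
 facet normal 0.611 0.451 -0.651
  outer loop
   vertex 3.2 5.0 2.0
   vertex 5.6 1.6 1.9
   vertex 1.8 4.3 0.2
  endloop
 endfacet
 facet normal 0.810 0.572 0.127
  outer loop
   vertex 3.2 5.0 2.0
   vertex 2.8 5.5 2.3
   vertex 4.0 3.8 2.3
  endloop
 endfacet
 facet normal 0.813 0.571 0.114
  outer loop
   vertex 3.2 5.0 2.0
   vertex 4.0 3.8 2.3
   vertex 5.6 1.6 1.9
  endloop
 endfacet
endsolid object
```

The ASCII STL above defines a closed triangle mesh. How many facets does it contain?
16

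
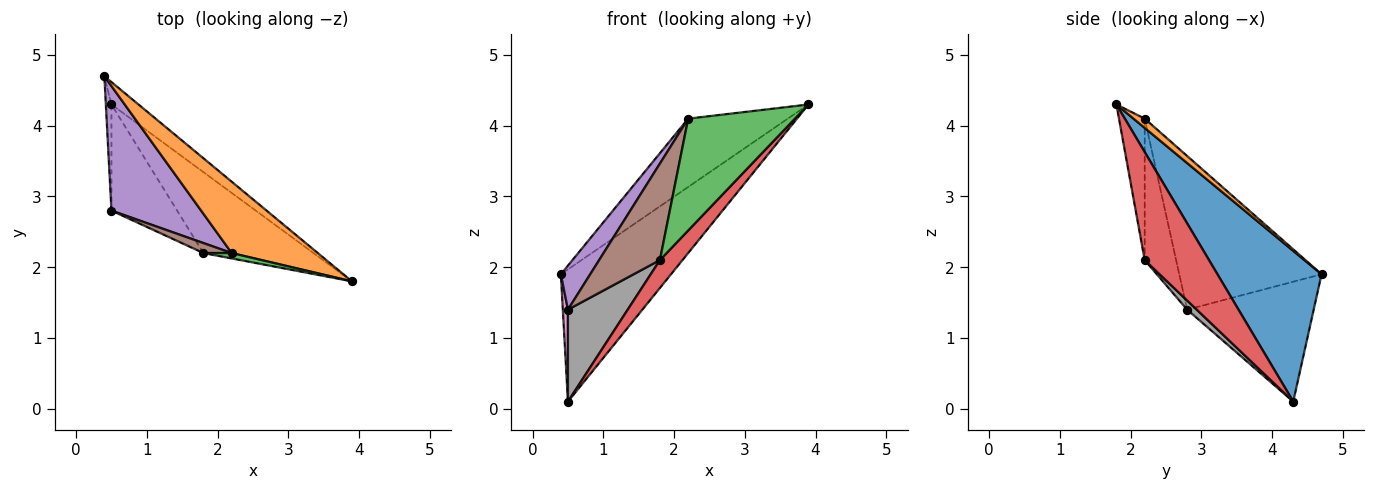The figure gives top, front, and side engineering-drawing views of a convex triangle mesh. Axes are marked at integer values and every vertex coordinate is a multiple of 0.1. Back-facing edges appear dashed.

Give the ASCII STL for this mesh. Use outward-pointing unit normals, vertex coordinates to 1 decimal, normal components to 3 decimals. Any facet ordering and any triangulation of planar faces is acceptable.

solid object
 facet normal 0.682 0.721 -0.122
  outer loop
   vertex 0.5 4.3 0.1
   vertex 0.4 4.7 1.9
   vertex 3.9 1.8 4.3
  endloop
 endfacet
 facet normal 0.078 0.690 0.720
  outer loop
   vertex 2.2 2.2 4.1
   vertex 3.9 1.8 4.3
   vertex 0.4 4.7 1.9
  endloop
 endfacet
 facet normal -0.234 -0.971 0.047
  outer loop
   vertex 1.8 2.2 2.1
   vertex 3.9 1.8 4.3
   vertex 2.2 2.2 4.1
  endloop
 endfacet
 facet normal 0.680 -0.239 -0.693
  outer loop
   vertex 1.8 2.2 2.1
   vertex 0.5 4.3 0.1
   vertex 3.9 1.8 4.3
  endloop
 endfacet
 facet normal -0.850 -0.175 0.496
  outer loop
   vertex 0.5 2.8 1.4
   vertex 2.2 2.2 4.1
   vertex 0.4 4.7 1.9
  endloop
 endfacet
 facet normal -0.457 -0.884 0.091
  outer loop
   vertex 0.5 2.8 1.4
   vertex 1.8 2.2 2.1
   vertex 2.2 2.2 4.1
  endloop
 endfacet
 facet normal -0.998 -0.040 -0.046
  outer loop
   vertex 0.5 2.8 1.4
   vertex 0.4 4.7 1.9
   vertex 0.5 4.3 0.1
  endloop
 endfacet
 facet normal 0.104 -0.651 -0.752
  outer loop
   vertex 0.5 2.8 1.4
   vertex 0.5 4.3 0.1
   vertex 1.8 2.2 2.1
  endloop
 endfacet
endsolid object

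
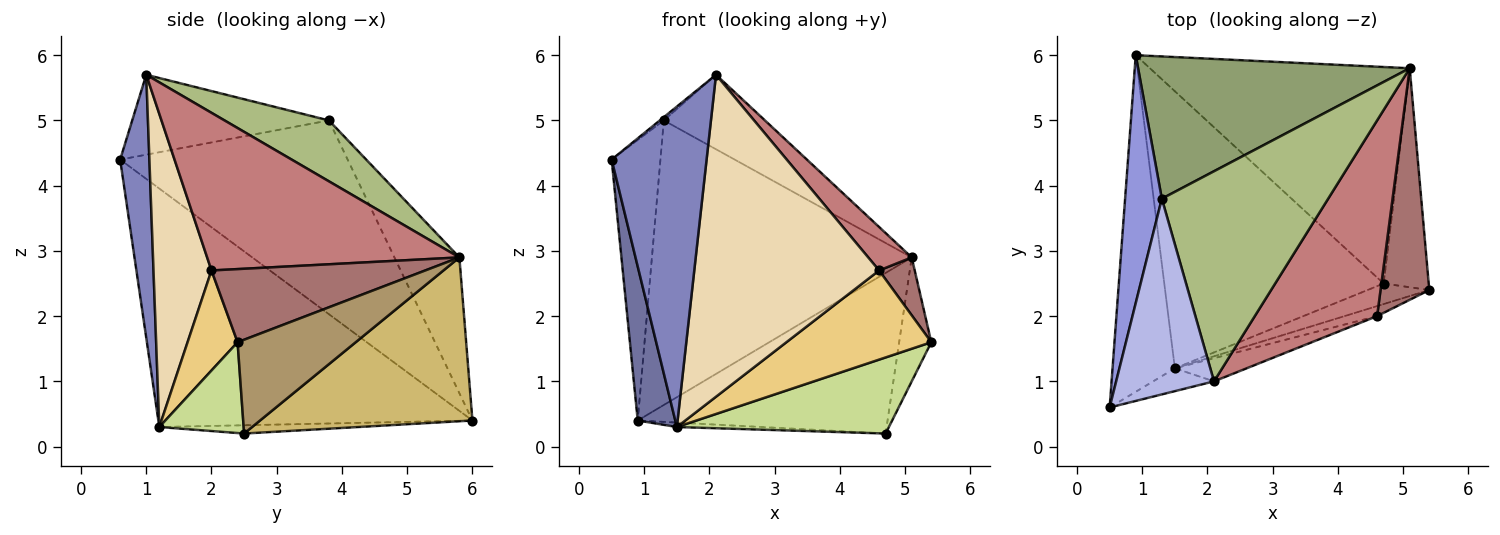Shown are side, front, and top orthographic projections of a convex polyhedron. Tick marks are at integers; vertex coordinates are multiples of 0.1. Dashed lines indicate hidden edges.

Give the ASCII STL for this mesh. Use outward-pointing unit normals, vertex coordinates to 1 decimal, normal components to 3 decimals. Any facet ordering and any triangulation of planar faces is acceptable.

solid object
 facet normal -0.961 -0.115 -0.251
  outer loop
   vertex 1.5 1.2 0.3
   vertex 0.5 0.6 4.4
   vertex 0.9 6.0 0.4
  endloop
 endfacet
 facet normal 0.294 -0.954 -0.068
  outer loop
   vertex 1.5 1.2 0.3
   vertex 2.1 1.0 5.7
   vertex 0.5 0.6 4.4
  endloop
 endfacet
 facet normal -0.961 0.206 0.182
  outer loop
   vertex 1.3 3.8 5.0
   vertex 0.9 6.0 0.4
   vertex 0.5 0.6 4.4
  endloop
 endfacet
 facet normal -0.632 0.013 0.774
  outer loop
   vertex 1.3 3.8 5.0
   vertex 0.5 0.6 4.4
   vertex 2.1 1.0 5.7
  endloop
 endfacet
 facet normal -0.218 0.873 0.436
  outer loop
   vertex 1.3 3.8 5.0
   vertex 5.1 5.8 2.9
   vertex 0.9 6.0 0.4
  endloop
 endfacet
 facet normal 0.326 0.316 0.891
  outer loop
   vertex 1.3 3.8 5.0
   vertex 2.1 1.0 5.7
   vertex 5.1 5.8 2.9
  endloop
 endfacet
 facet normal 0.358 -0.901 -0.244
  outer loop
   vertex 4.7 2.5 0.2
   vertex 5.4 2.4 1.6
   vertex 1.5 1.2 0.3
  endloop
 endfacet
 facet normal -0.038 0.016 -0.999
  outer loop
   vertex 4.7 2.5 0.2
   vertex 1.5 1.2 0.3
   vertex 0.9 6.0 0.4
  endloop
 endfacet
 facet normal 0.875 0.238 -0.421
  outer loop
   vertex 4.7 2.5 0.2
   vertex 5.1 5.8 2.9
   vertex 5.4 2.4 1.6
  endloop
 endfacet
 facet normal 0.452 0.531 -0.717
  outer loop
   vertex 4.7 2.5 0.2
   vertex 0.9 6.0 0.4
   vertex 5.1 5.8 2.9
  endloop
 endfacet
 facet normal 0.324 -0.940 -0.106
  outer loop
   vertex 4.6 2.0 2.7
   vertex 1.5 1.2 0.3
   vertex 5.4 2.4 1.6
  endloop
 endfacet
 facet normal 0.299 -0.952 -0.068
  outer loop
   vertex 4.6 2.0 2.7
   vertex 2.1 1.0 5.7
   vertex 1.5 1.2 0.3
  endloop
 endfacet
 facet normal 0.824 -0.137 0.549
  outer loop
   vertex 4.6 2.0 2.7
   vertex 5.4 2.4 1.6
   vertex 5.1 5.8 2.9
  endloop
 endfacet
 facet normal 0.783 -0.135 0.607
  outer loop
   vertex 4.6 2.0 2.7
   vertex 5.1 5.8 2.9
   vertex 2.1 1.0 5.7
  endloop
 endfacet
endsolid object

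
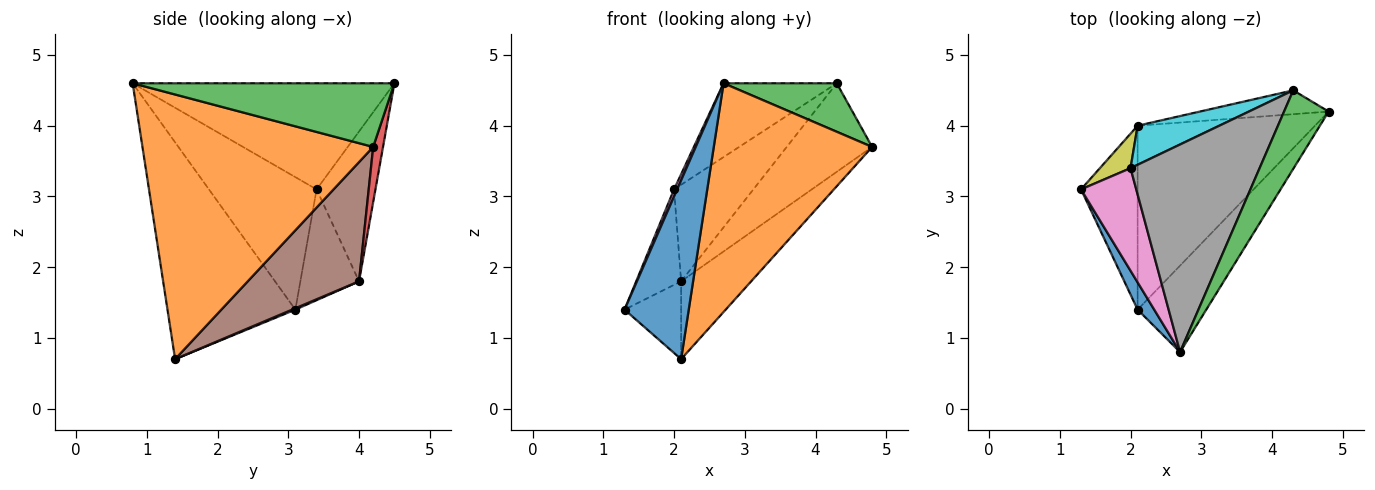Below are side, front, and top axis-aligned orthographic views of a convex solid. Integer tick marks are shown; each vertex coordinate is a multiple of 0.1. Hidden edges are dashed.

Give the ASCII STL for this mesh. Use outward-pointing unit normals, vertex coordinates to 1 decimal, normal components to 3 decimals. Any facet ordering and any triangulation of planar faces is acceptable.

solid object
 facet normal -0.892 -0.448 0.068
  outer loop
   vertex 2.1 1.4 0.7
   vertex 2.7 0.8 4.6
   vertex 1.3 3.1 1.4
  endloop
 endfacet
 facet normal 0.806 -0.553 -0.209
  outer loop
   vertex 2.1 1.4 0.7
   vertex 4.8 4.2 3.7
   vertex 2.7 0.8 4.6
  endloop
 endfacet
 facet normal 0.772 -0.334 0.540
  outer loop
   vertex 4.3 4.5 4.6
   vertex 2.7 0.8 4.6
   vertex 4.8 4.2 3.7
  endloop
 endfacet
 facet normal 0.111 0.960 -0.258
  outer loop
   vertex 2.1 4.0 1.8
   vertex 4.3 4.5 4.6
   vertex 4.8 4.2 3.7
  endloop
 endfacet
 facet normal 0.022 0.390 -0.921
  outer loop
   vertex 2.1 4.0 1.8
   vertex 2.1 1.4 0.7
   vertex 1.3 3.1 1.4
  endloop
 endfacet
 facet normal 0.526 0.331 -0.783
  outer loop
   vertex 2.1 4.0 1.8
   vertex 4.8 4.2 3.7
   vertex 2.1 1.4 0.7
  endloop
 endfacet
 facet normal -0.923 -0.027 0.385
  outer loop
   vertex 2.0 3.4 3.1
   vertex 1.3 3.1 1.4
   vertex 2.7 0.8 4.6
  endloop
 endfacet
 facet normal -0.612 0.265 0.745
  outer loop
   vertex 2.0 3.4 3.1
   vertex 2.7 0.8 4.6
   vertex 4.3 4.5 4.6
  endloop
 endfacet
 facet normal -0.775 0.594 0.214
  outer loop
   vertex 2.0 3.4 3.1
   vertex 2.1 4.0 1.8
   vertex 1.3 3.1 1.4
  endloop
 endfacet
 facet normal -0.567 0.764 0.309
  outer loop
   vertex 2.0 3.4 3.1
   vertex 4.3 4.5 4.6
   vertex 2.1 4.0 1.8
  endloop
 endfacet
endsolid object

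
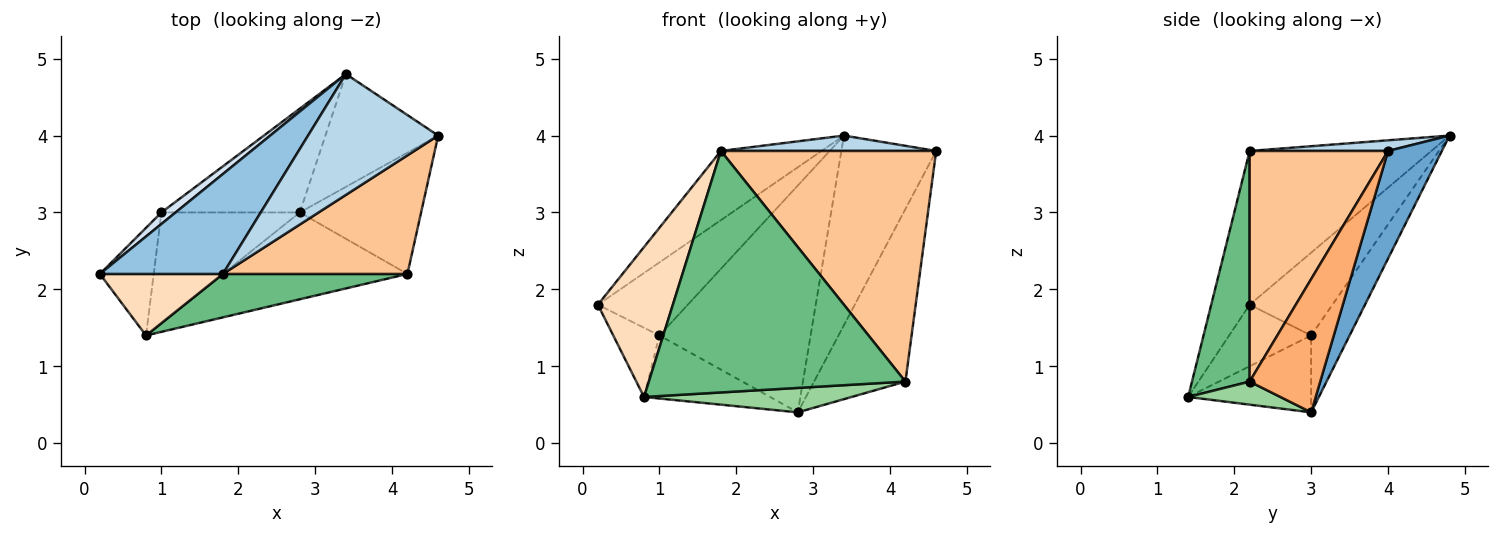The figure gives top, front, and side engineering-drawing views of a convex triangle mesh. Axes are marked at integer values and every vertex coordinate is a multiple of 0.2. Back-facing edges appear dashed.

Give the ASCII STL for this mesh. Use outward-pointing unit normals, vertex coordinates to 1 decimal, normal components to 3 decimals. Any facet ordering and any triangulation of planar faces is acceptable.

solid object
 facet normal 0.438 0.773 -0.459
  outer loop
   vertex 2.8 3.0 0.4
   vertex 3.4 4.8 4.0
   vertex 4.6 4.0 3.8
  endloop
 endfacet
 facet normal -0.717 0.397 0.573
  outer loop
   vertex 1.8 2.2 3.8
   vertex 3.4 4.8 4.0
   vertex 0.2 2.2 1.8
  endloop
 endfacet
 facet normal 0.081 -0.126 0.989
  outer loop
   vertex 1.8 2.2 3.8
   vertex 4.6 4.0 3.8
   vertex 3.4 4.8 4.0
  endloop
 endfacet
 facet normal -0.673 0.731 0.115
  outer loop
   vertex 1.0 3.0 1.4
   vertex 0.2 2.2 1.8
   vertex 3.4 4.8 4.0
  endloop
 endfacet
 facet normal -0.225 0.886 -0.405
  outer loop
   vertex 1.0 3.0 1.4
   vertex 3.4 4.8 4.0
   vertex 2.8 3.0 0.4
  endloop
 endfacet
 facet normal 0.534 0.692 -0.486
  outer loop
   vertex 4.2 2.2 0.8
   vertex 2.8 3.0 0.4
   vertex 4.6 4.0 3.8
  endloop
 endfacet
 facet normal 0.496 -0.772 0.397
  outer loop
   vertex 4.2 2.2 0.8
   vertex 4.6 4.0 3.8
   vertex 1.8 2.2 3.8
  endloop
 endfacet
 facet normal -0.429 -0.836 0.343
  outer loop
   vertex 0.8 1.4 0.6
   vertex 1.8 2.2 3.8
   vertex 0.2 2.2 1.8
  endloop
 endfacet
 facet normal 0.216 -0.961 0.173
  outer loop
   vertex 0.8 1.4 0.6
   vertex 4.2 2.2 0.8
   vertex 1.8 2.2 3.8
  endloop
 endfacet
 facet normal 0.119 -0.269 -0.956
  outer loop
   vertex 0.8 1.4 0.6
   vertex 2.8 3.0 0.4
   vertex 4.2 2.2 0.8
  endloop
 endfacet
 facet normal -0.693 0.390 -0.606
  outer loop
   vertex 0.8 1.4 0.6
   vertex 0.2 2.2 1.8
   vertex 1.0 3.0 1.4
  endloop
 endfacet
 facet normal -0.435 0.446 -0.783
  outer loop
   vertex 0.8 1.4 0.6
   vertex 1.0 3.0 1.4
   vertex 2.8 3.0 0.4
  endloop
 endfacet
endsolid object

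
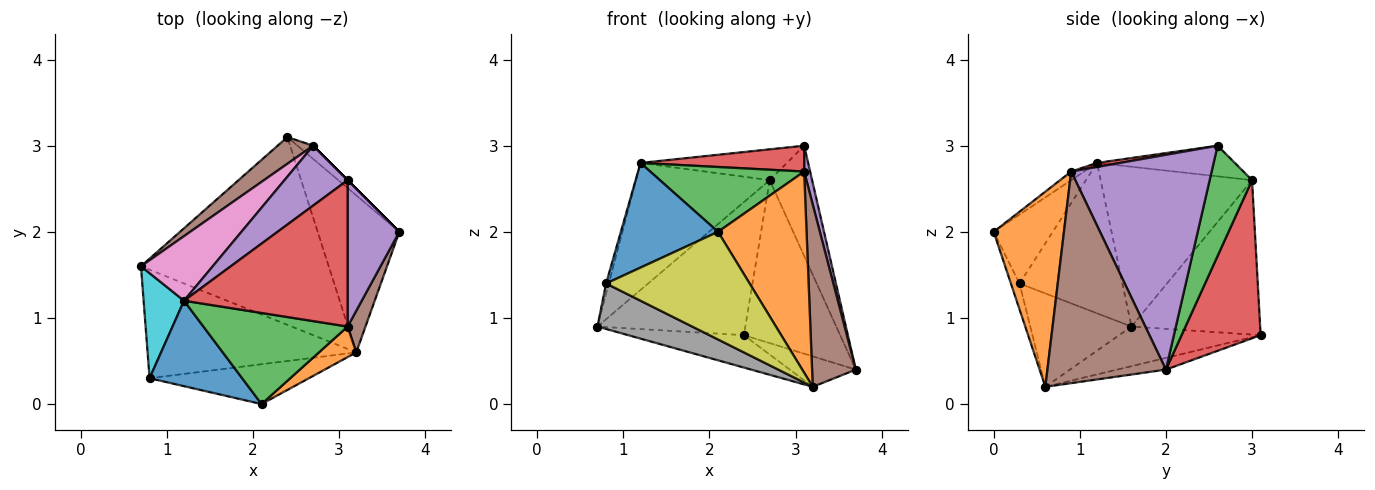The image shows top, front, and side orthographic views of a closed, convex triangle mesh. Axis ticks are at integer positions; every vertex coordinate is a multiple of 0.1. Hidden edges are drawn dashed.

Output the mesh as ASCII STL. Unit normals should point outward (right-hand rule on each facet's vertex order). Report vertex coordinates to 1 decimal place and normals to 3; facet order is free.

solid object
 facet normal -0.204 0.166 -0.965
  outer loop
   vertex 3.2 0.6 0.2
   vertex 0.7 1.6 0.9
   vertex 2.4 3.1 0.8
  endloop
 endfacet
 facet normal -0.139 0.189 -0.972
  outer loop
   vertex 3.2 0.6 0.2
   vertex 2.4 3.1 0.8
   vertex 3.7 2.0 0.4
  endloop
 endfacet
 facet normal 0.707 0.707 0.000
  outer loop
   vertex 2.7 3.0 2.6
   vertex 3.1 2.6 3.0
   vertex 3.7 2.0 0.4
  endloop
 endfacet
 facet normal 0.633 0.771 -0.063
  outer loop
   vertex 2.7 3.0 2.6
   vertex 3.7 2.0 0.4
   vertex 2.4 3.1 0.8
  endloop
 endfacet
 facet normal -0.396 0.421 0.816
  outer loop
   vertex 2.7 3.0 2.6
   vertex 1.2 1.2 2.8
   vertex 3.1 2.6 3.0
  endloop
 endfacet
 facet normal -0.649 0.746 0.150
  outer loop
   vertex 2.7 3.0 2.6
   vertex 2.4 3.1 0.8
   vertex 0.7 1.6 0.9
  endloop
 endfacet
 facet normal -0.710 0.627 0.319
  outer loop
   vertex 2.7 3.0 2.6
   vertex 0.7 1.6 0.9
   vertex 1.2 1.2 2.8
  endloop
 endfacet
 facet normal -0.382 -0.357 -0.853
  outer loop
   vertex 0.8 0.3 1.4
   vertex 0.7 1.6 0.9
   vertex 3.2 0.6 0.2
  endloop
 endfacet
 facet normal -0.056 -0.936 -0.346
  outer loop
   vertex 0.8 0.3 1.4
   vertex 3.2 0.6 0.2
   vertex 2.1 0.0 2.0
  endloop
 endfacet
 facet normal -0.965 0.026 0.259
  outer loop
   vertex 0.8 0.3 1.4
   vertex 1.2 1.2 2.8
   vertex 0.7 1.6 0.9
  endloop
 endfacet
 facet normal -0.426 -0.701 0.572
  outer loop
   vertex 0.8 0.3 1.4
   vertex 2.1 0.0 2.0
   vertex 1.2 1.2 2.8
  endloop
 endfacet
 facet normal 0.617 -0.778 0.118
  outer loop
   vertex 3.1 0.9 2.7
   vertex 2.1 0.0 2.0
   vertex 3.2 0.6 0.2
  endloop
 endfacet
 facet normal -0.049 -0.579 0.814
  outer loop
   vertex 3.1 0.9 2.7
   vertex 1.2 1.2 2.8
   vertex 2.1 0.0 2.0
  endloop
 endfacet
 facet normal 0.024 -0.174 0.984
  outer loop
   vertex 3.1 0.9 2.7
   vertex 3.1 2.6 3.0
   vertex 1.2 1.2 2.8
  endloop
 endfacet
 facet normal 0.971 -0.041 0.234
  outer loop
   vertex 3.1 0.9 2.7
   vertex 3.7 2.0 0.4
   vertex 3.1 2.6 3.0
  endloop
 endfacet
 facet normal 0.935 -0.345 0.079
  outer loop
   vertex 3.1 0.9 2.7
   vertex 3.2 0.6 0.2
   vertex 3.7 2.0 0.4
  endloop
 endfacet
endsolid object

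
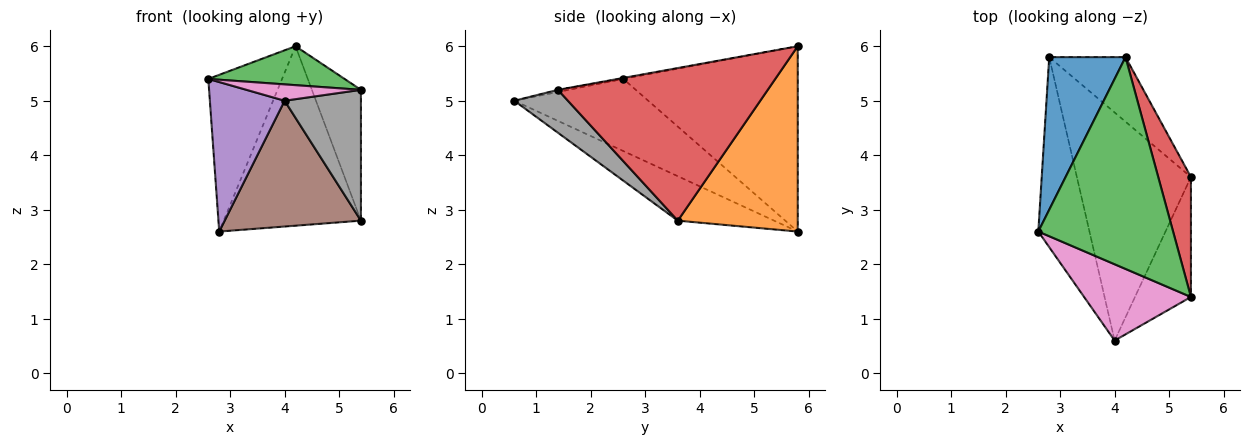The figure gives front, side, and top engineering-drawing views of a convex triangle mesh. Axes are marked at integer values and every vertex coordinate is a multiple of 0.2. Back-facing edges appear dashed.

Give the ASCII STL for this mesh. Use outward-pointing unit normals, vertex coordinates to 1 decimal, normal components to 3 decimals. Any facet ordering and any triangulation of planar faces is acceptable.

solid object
 facet normal -0.861 0.364 0.355
  outer loop
   vertex 4.2 5.8 6.0
   vertex 2.8 5.8 2.6
   vertex 2.6 2.6 5.4
  endloop
 endfacet
 facet normal 0.635 0.727 -0.262
  outer loop
   vertex 4.2 5.8 6.0
   vertex 5.4 3.6 2.8
   vertex 2.8 5.8 2.6
  endloop
 endfacet
 facet normal -0.007 -0.181 0.983
  outer loop
   vertex 5.4 1.4 5.2
   vertex 4.2 5.8 6.0
   vertex 2.6 2.6 5.4
  endloop
 endfacet
 facet normal 0.953 0.223 0.204
  outer loop
   vertex 5.4 1.4 5.2
   vertex 5.4 3.6 2.8
   vertex 4.2 5.8 6.0
  endloop
 endfacet
 facet normal -0.742 -0.414 -0.527
  outer loop
   vertex 4.0 0.6 5.0
   vertex 2.6 2.6 5.4
   vertex 2.8 5.8 2.6
  endloop
 endfacet
 facet normal -0.323 -0.457 -0.829
  outer loop
   vertex 4.0 0.6 5.0
   vertex 2.8 5.8 2.6
   vertex 5.4 3.6 2.8
  endloop
 endfacet
 facet normal -0.020 -0.209 0.978
  outer loop
   vertex 4.0 0.6 5.0
   vertex 5.4 1.4 5.2
   vertex 2.6 2.6 5.4
  endloop
 endfacet
 facet normal 0.460 -0.655 -0.600
  outer loop
   vertex 4.0 0.6 5.0
   vertex 5.4 3.6 2.8
   vertex 5.4 1.4 5.2
  endloop
 endfacet
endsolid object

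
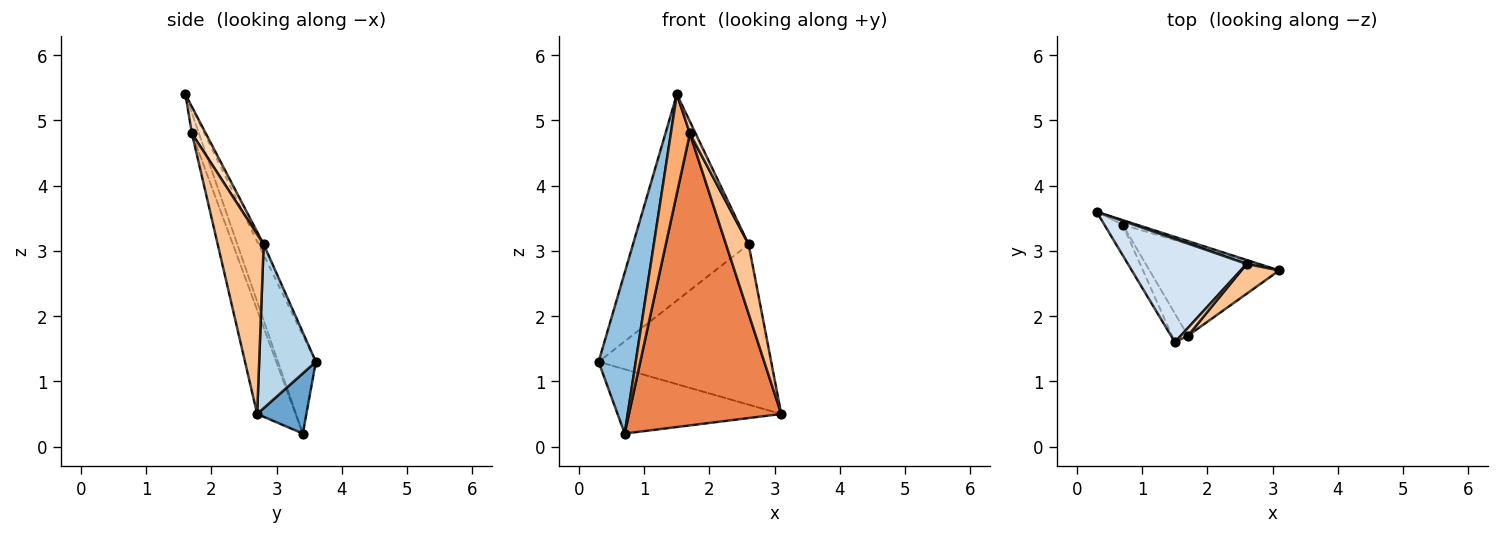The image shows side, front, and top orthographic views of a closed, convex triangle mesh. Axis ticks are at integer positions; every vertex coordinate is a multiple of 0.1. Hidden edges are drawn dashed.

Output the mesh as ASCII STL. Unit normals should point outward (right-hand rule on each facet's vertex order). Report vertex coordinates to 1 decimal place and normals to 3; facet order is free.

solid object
 facet normal 0.287 0.955 -0.069
  outer loop
   vertex 0.7 3.4 0.2
   vertex 0.3 3.6 1.3
   vertex 3.1 2.7 0.5
  endloop
 endfacet
 facet normal -0.708 -0.694 -0.131
  outer loop
   vertex 0.7 3.4 0.2
   vertex 1.5 1.6 5.4
   vertex 0.3 3.6 1.3
  endloop
 endfacet
 facet normal 0.312 0.950 0.023
  outer loop
   vertex 2.6 2.8 3.1
   vertex 3.1 2.7 0.5
   vertex 0.3 3.6 1.3
  endloop
 endfacet
 facet normal -0.039 0.893 0.447
  outer loop
   vertex 2.6 2.8 3.1
   vertex 0.3 3.6 1.3
   vertex 1.5 1.6 5.4
  endloop
 endfacet
 facet normal -0.234 -0.927 -0.292
  outer loop
   vertex 1.7 1.7 4.8
   vertex 0.7 3.4 0.2
   vertex 3.1 2.7 0.5
  endloop
 endfacet
 facet normal -0.334 -0.906 -0.262
  outer loop
   vertex 1.7 1.7 4.8
   vertex 1.5 1.6 5.4
   vertex 0.7 3.4 0.2
  endloop
 endfacet
 facet normal 0.882 -0.434 0.186
  outer loop
   vertex 1.7 1.7 4.8
   vertex 3.1 2.7 0.5
   vertex 2.6 2.8 3.1
  endloop
 endfacet
 facet normal 0.899 -0.367 0.239
  outer loop
   vertex 1.7 1.7 4.8
   vertex 2.6 2.8 3.1
   vertex 1.5 1.6 5.4
  endloop
 endfacet
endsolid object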